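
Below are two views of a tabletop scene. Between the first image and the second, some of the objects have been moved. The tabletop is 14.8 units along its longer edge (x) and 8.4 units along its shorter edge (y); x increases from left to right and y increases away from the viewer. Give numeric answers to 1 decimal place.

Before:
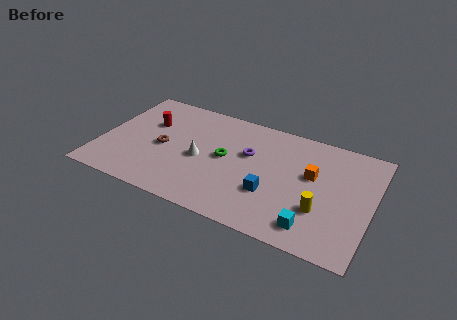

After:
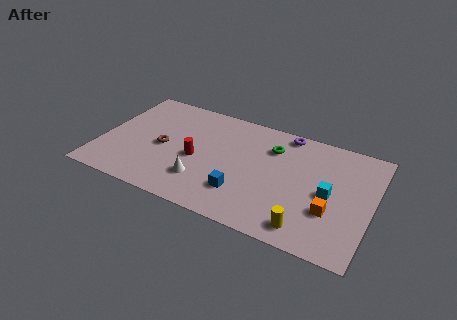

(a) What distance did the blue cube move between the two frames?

1.6

From (9.5, 2.8) to (8.0, 2.2), the blue cube covered √(1.5² + 0.6²) ≈ 1.6 units.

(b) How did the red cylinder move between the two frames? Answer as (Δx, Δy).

(2.9, -1.8)

The red cylinder was at about (2.4, 5.5) and moved to about (5.3, 3.7).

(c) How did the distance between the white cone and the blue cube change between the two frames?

-1.9

They were about 4.1 units apart before and 2.2 after — 1.9 units closer together.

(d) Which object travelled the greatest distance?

the red cylinder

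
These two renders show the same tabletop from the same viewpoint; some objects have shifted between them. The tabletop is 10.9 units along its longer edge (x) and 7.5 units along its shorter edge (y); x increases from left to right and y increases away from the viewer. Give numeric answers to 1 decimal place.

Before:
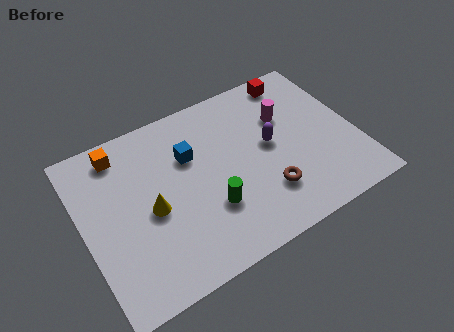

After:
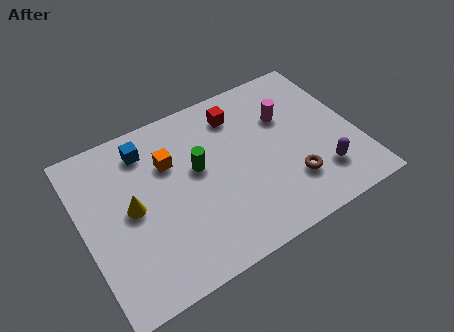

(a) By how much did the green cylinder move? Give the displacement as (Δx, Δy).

(-0.2, 1.9)

The green cylinder started near (4.8, 2.4) and ended near (4.6, 4.3).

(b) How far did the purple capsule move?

2.8

The purple capsule was near (7.5, 4.0) before and (9.2, 1.8) after, so it travelled √(1.7² + 2.2²) ≈ 2.8 units.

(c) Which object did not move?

the magenta cylinder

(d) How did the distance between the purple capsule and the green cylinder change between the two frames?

+2.1

Before: roughly 3.1 units apart; after: 5.2. That's 2.1 units further apart.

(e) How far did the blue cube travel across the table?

1.9

The blue cube was near (4.4, 5.0) before and (2.8, 6.1) after, so it travelled √(1.6² + 1.1²) ≈ 1.9 units.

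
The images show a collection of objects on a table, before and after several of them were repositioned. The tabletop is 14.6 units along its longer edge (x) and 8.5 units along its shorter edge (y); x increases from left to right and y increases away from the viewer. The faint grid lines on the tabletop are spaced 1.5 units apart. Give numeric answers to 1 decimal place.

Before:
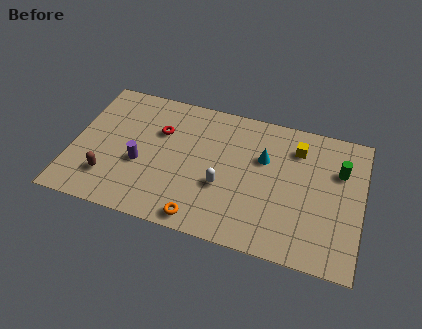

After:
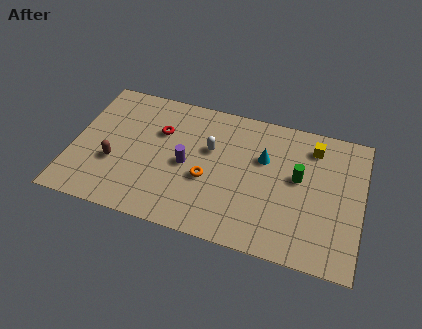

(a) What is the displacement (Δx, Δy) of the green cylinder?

(-2.0, -1.0)

The green cylinder started near (13.4, 5.8) and ended near (11.4, 4.8).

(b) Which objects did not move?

the cyan cone and the red torus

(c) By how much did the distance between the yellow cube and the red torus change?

+0.8

They were about 7.0 units apart before and 7.8 after — 0.8 units further apart.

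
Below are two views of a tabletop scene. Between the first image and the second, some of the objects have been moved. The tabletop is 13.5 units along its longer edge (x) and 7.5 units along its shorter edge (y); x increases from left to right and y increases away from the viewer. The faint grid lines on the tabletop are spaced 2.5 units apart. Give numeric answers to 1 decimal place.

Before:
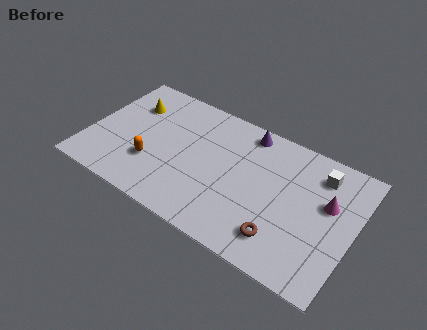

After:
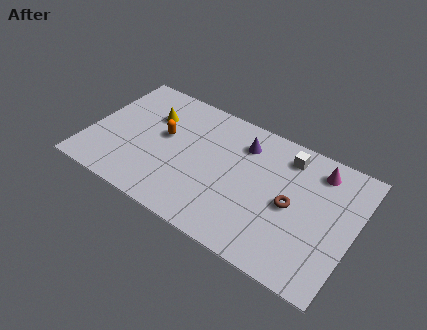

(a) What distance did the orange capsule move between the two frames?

1.9

The orange capsule moved from about (3.4, 2.4) to (3.7, 4.3), a distance of √(0.3² + 1.9²) ≈ 1.9.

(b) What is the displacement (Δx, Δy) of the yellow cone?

(1.1, -0.2)

The yellow cone was at about (1.8, 5.4) and moved to about (2.9, 5.2).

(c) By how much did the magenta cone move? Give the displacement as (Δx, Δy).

(-0.7, 1.6)

The magenta cone started near (12.1, 4.6) and ended near (11.4, 6.2).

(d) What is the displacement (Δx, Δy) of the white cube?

(-1.7, 0.2)

The white cube was at about (11.5, 6.0) and moved to about (9.8, 6.2).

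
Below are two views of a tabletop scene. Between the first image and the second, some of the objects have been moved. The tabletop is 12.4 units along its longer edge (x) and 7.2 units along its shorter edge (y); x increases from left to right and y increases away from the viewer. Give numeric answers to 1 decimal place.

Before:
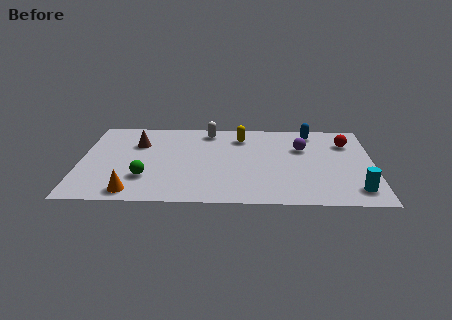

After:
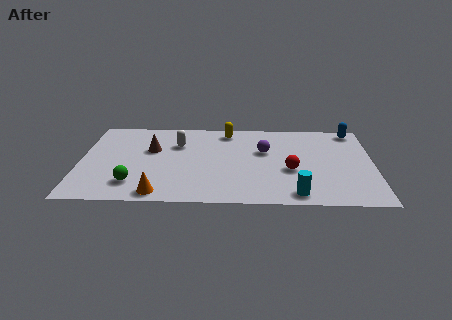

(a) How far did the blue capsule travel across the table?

1.8

The blue capsule was near (9.8, 6.2) before and (11.6, 6.4) after, so it travelled √(1.8² + 0.2²) ≈ 1.8 units.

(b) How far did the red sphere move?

3.4

The red sphere was near (11.3, 5.3) before and (8.9, 2.9) after, so it travelled √(2.4² + 2.4²) ≈ 3.4 units.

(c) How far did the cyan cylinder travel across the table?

2.5

From (11.6, 1.3) to (9.1, 0.9), the cyan cylinder covered √(2.5² + 0.4²) ≈ 2.5 units.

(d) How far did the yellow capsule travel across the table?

0.8

The yellow capsule moved from about (6.8, 5.7) to (6.2, 6.2), a distance of √(0.6² + 0.5²) ≈ 0.8.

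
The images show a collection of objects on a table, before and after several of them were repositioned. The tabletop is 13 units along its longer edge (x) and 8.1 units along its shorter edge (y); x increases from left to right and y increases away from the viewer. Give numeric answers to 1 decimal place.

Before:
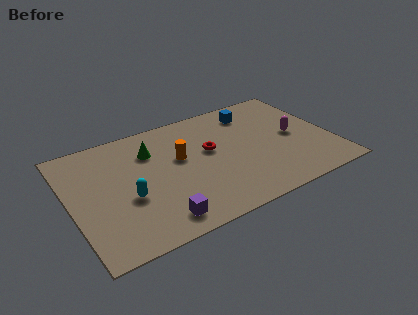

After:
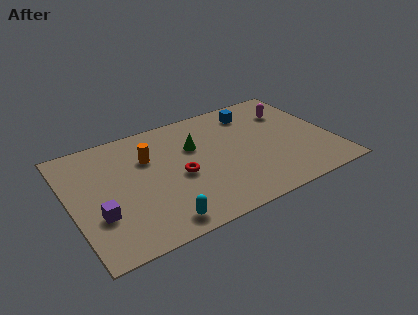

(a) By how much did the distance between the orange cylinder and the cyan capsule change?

+1.3

Before: roughly 3.2 units apart; after: 4.5. That's 1.3 units further apart.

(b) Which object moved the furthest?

the purple cube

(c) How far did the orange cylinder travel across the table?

1.7

From (5.5, 4.8) to (4.0, 5.5), the orange cylinder covered √(1.5² + 0.7²) ≈ 1.7 units.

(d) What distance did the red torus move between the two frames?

2.0

From (7.0, 4.7) to (5.3, 3.6), the red torus covered √(1.7² + 1.1²) ≈ 2.0 units.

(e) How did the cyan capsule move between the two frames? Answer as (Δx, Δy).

(1.2, -2.2)

The cyan capsule was at about (2.7, 3.2) and moved to about (3.9, 1.0).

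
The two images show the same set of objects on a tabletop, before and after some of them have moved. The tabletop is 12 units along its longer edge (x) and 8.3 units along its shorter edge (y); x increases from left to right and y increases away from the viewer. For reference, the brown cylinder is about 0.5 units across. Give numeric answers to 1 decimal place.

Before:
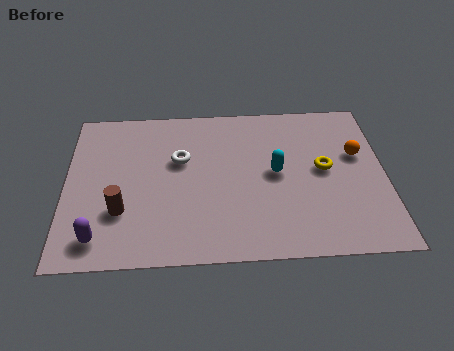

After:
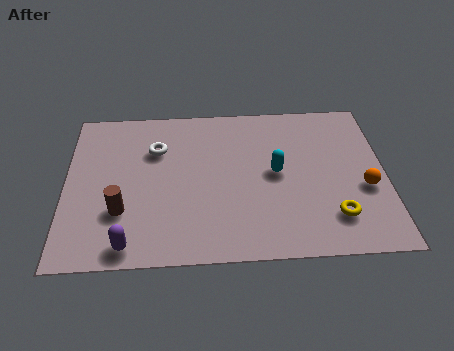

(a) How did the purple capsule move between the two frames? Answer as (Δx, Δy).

(1.1, -0.4)

The purple capsule was at about (1.3, 1.3) and moved to about (2.4, 0.9).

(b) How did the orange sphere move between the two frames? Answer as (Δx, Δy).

(0.2, -1.8)

The orange sphere was at about (11.0, 5.1) and moved to about (11.2, 3.3).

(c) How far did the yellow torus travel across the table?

2.5

From (9.7, 4.4) to (10.0, 1.9), the yellow torus covered √(0.3² + 2.5²) ≈ 2.5 units.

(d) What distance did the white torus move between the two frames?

1.1

From (4.3, 5.2) to (3.4, 5.8), the white torus covered √(0.9² + 0.6²) ≈ 1.1 units.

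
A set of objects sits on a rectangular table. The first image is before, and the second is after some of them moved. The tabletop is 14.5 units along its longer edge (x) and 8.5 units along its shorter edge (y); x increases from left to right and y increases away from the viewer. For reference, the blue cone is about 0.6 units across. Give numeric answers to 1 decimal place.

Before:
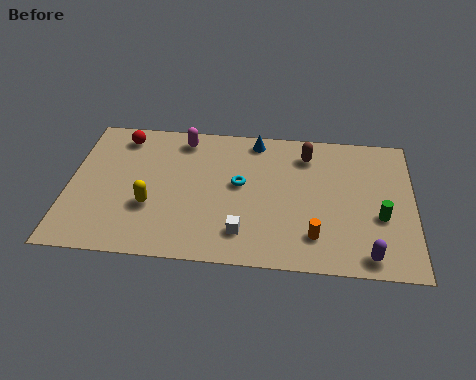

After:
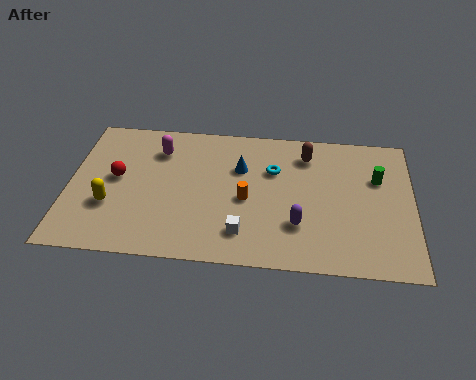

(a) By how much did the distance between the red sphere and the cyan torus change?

+1.0

They were about 5.7 units apart before and 6.7 after — 1.0 units further apart.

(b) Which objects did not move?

the brown capsule and the white cube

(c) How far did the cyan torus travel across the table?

1.7

The cyan torus was near (7.2, 4.7) before and (8.6, 5.7) after, so it travelled √(1.4² + 1.0²) ≈ 1.7 units.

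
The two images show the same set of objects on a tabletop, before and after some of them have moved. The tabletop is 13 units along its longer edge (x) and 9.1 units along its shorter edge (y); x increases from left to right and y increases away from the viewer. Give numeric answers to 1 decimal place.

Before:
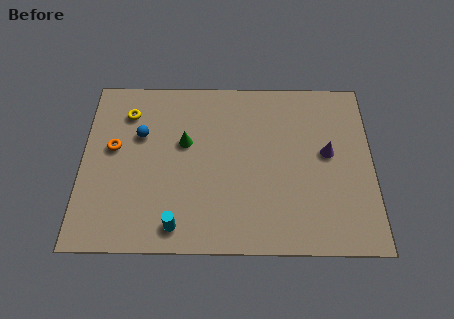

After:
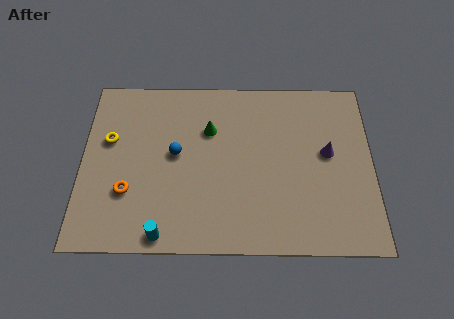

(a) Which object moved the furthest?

the orange torus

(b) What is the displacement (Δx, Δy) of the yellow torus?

(-0.8, -1.5)

The yellow torus started near (2.0, 7.1) and ended near (1.2, 5.6).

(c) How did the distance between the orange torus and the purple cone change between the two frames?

-0.5

The distance was about 9.6 in the first image and 9.1 in the second, so they moved 0.5 units closer together.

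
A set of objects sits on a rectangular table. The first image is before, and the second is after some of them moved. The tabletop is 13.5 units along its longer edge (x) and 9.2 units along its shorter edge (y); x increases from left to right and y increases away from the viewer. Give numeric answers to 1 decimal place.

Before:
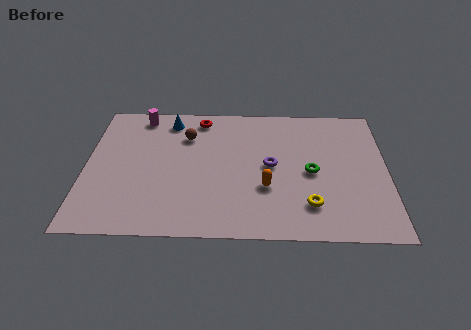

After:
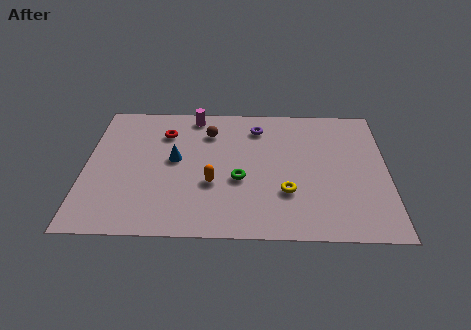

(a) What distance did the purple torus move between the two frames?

2.8

The purple torus moved from about (8.3, 4.7) to (7.7, 7.4), a distance of √(0.6² + 2.7²) ≈ 2.8.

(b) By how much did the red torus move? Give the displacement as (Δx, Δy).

(-1.6, -1.1)

The red torus started near (5.1, 8.0) and ended near (3.5, 6.9).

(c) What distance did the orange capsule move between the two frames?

2.4

The orange capsule was near (8.1, 3.2) before and (5.7, 3.4) after, so it travelled √(2.4² + 0.2²) ≈ 2.4 units.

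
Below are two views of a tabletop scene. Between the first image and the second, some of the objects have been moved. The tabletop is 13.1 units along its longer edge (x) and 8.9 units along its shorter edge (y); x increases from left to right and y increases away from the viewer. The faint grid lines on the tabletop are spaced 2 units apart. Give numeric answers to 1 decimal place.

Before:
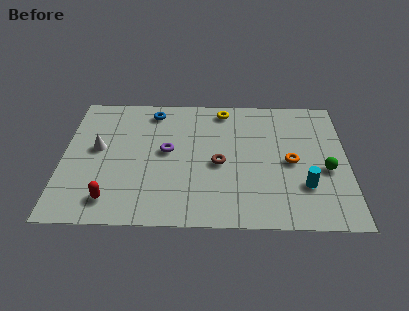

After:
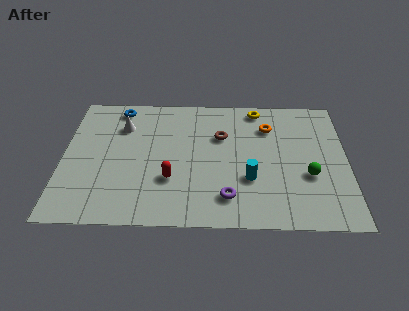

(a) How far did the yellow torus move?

1.6

From (7.4, 7.8) to (9.0, 7.9), the yellow torus covered √(1.6² + 0.1²) ≈ 1.6 units.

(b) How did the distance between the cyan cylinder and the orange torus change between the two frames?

+2.0

Before: roughly 1.7 units apart; after: 3.7. That's 2.0 units further apart.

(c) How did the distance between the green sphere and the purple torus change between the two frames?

-3.4

They were about 7.4 units apart before and 4.0 after — 3.4 units closer together.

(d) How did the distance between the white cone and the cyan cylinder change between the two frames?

-2.9

They were about 9.8 units apart before and 6.9 after — 2.9 units closer together.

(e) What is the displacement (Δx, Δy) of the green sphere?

(-0.8, -0.4)

From the two frames, the green sphere sits at roughly (12.1, 3.7) before and (11.3, 3.3) after.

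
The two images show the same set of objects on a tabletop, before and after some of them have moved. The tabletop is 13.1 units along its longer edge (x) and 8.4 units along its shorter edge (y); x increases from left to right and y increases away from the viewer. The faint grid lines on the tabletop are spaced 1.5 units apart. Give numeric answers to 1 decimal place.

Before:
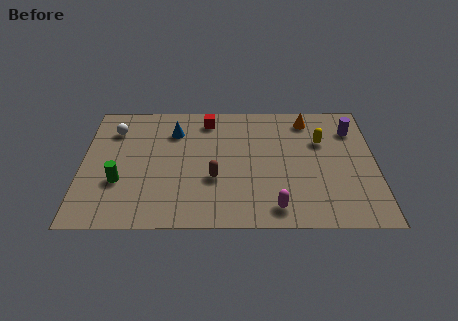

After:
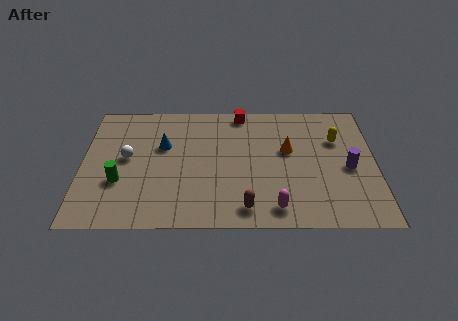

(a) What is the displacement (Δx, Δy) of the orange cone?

(-0.9, -2.1)

From the two frames, the orange cone sits at roughly (10.1, 7.1) before and (9.2, 5.0) after.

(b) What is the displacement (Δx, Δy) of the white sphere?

(0.6, -1.9)

From the two frames, the white sphere sits at roughly (1.4, 6.4) before and (2.0, 4.5) after.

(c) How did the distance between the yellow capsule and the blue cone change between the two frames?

+1.2

They were about 6.6 units apart before and 7.8 after — 1.2 units further apart.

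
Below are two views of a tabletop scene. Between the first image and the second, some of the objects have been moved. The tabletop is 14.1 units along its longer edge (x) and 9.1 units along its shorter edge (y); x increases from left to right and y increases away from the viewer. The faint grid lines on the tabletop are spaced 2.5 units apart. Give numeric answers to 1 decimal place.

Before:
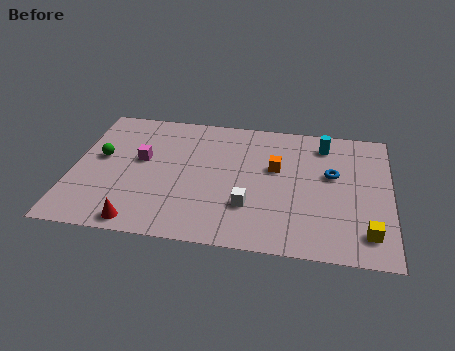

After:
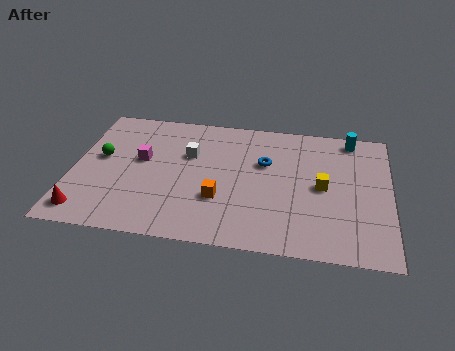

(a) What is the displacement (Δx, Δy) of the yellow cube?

(-2.0, 2.8)

The yellow cube started near (13.1, 1.7) and ended near (11.1, 4.5).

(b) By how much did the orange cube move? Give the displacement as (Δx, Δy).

(-2.4, -2.5)

From the two frames, the orange cube sits at roughly (9.0, 5.5) before and (6.6, 3.0) after.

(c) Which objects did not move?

the green sphere and the magenta cube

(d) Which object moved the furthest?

the white cube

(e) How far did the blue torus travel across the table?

3.0

The blue torus was near (11.5, 5.4) before and (8.5, 5.8) after, so it travelled √(3.0² + 0.4²) ≈ 3.0 units.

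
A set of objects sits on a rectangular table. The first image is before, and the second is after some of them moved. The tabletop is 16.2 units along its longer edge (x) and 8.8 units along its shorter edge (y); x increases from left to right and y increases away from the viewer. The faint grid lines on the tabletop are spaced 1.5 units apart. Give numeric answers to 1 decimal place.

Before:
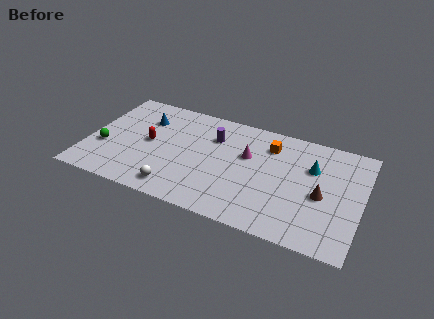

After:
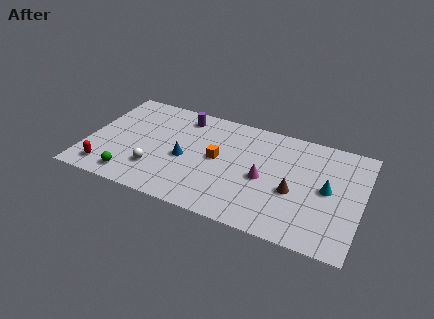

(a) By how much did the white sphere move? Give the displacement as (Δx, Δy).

(-1.4, 1.1)

The white sphere was at about (5.6, 1.3) and moved to about (4.2, 2.4).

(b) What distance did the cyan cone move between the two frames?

1.7

From (13.2, 5.9) to (14.2, 4.5), the cyan cone covered √(1.0² + 1.4²) ≈ 1.7 units.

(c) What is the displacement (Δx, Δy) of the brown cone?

(-1.6, -0.3)

From the two frames, the brown cone sits at roughly (13.9, 3.9) before and (12.3, 3.6) after.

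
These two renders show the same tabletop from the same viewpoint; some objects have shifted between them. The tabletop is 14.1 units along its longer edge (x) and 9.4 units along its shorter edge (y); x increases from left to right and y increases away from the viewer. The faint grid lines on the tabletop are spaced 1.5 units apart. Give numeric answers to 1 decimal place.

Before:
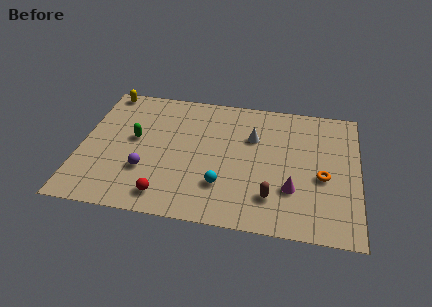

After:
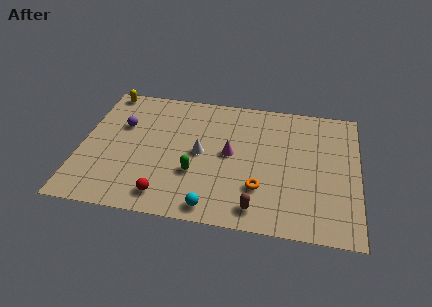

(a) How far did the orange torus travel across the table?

3.4

The orange torus was near (12.3, 4.0) before and (9.2, 2.7) after, so it travelled √(3.1² + 1.3²) ≈ 3.4 units.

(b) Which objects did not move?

the yellow capsule and the red sphere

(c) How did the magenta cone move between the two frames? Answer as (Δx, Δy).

(-3.2, 2.0)

The magenta cone started near (10.8, 2.9) and ended near (7.6, 4.9).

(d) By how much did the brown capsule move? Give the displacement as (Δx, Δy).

(-0.7, -0.9)

From the two frames, the brown capsule sits at roughly (9.8, 2.2) before and (9.1, 1.3) after.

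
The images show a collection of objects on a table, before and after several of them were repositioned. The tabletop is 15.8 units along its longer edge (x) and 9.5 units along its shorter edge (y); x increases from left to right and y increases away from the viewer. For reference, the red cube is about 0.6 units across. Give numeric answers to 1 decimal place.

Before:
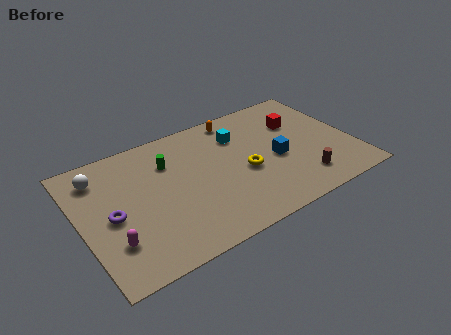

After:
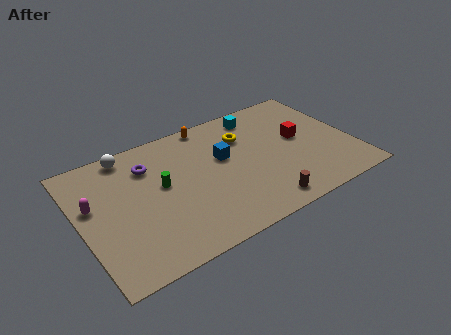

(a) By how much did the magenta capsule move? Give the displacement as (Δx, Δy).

(-0.7, 3.1)

The magenta capsule was at about (1.5, 2.6) and moved to about (0.8, 5.7).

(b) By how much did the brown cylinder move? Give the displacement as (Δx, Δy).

(-2.5, -0.7)

The brown cylinder started near (12.4, 1.9) and ended near (9.9, 1.2).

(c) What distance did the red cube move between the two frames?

1.3

The red cube moved from about (13.0, 6.5) to (12.9, 5.2), a distance of √(0.1² + 1.3²) ≈ 1.3.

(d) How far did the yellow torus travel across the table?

2.7

The yellow torus moved from about (9.4, 4.1) to (9.8, 6.8), a distance of √(0.4² + 2.7²) ≈ 2.7.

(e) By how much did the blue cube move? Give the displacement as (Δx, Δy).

(-2.9, 1.5)

The blue cube was at about (11.3, 4.2) and moved to about (8.4, 5.7).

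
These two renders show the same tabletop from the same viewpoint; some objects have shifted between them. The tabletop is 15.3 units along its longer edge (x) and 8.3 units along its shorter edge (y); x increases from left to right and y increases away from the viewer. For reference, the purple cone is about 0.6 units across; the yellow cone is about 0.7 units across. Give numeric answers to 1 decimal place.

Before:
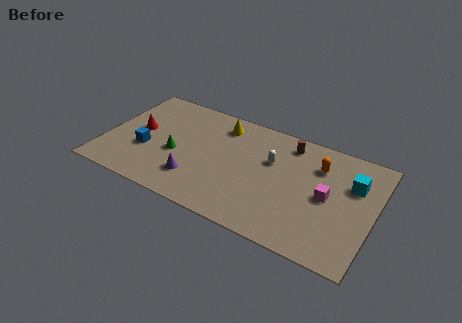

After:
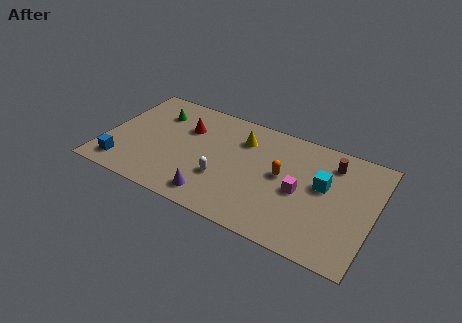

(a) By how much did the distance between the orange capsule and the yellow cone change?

-2.7

The distance was about 5.7 in the first image and 3.0 in the second, so they moved 2.7 units closer together.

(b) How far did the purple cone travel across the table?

1.4

The purple cone was near (5.4, 2.1) before and (6.6, 1.3) after, so it travelled √(1.2² + 0.8²) ≈ 1.4 units.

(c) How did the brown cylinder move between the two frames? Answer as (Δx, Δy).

(2.5, -0.4)

From the two frames, the brown cylinder sits at roughly (10.2, 7.0) before and (12.7, 6.6) after.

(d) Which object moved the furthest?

the white capsule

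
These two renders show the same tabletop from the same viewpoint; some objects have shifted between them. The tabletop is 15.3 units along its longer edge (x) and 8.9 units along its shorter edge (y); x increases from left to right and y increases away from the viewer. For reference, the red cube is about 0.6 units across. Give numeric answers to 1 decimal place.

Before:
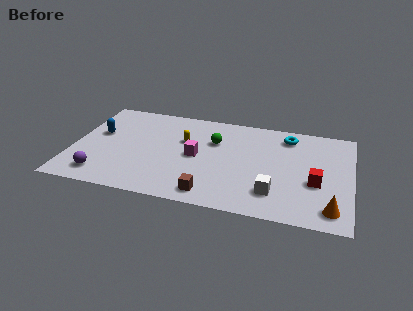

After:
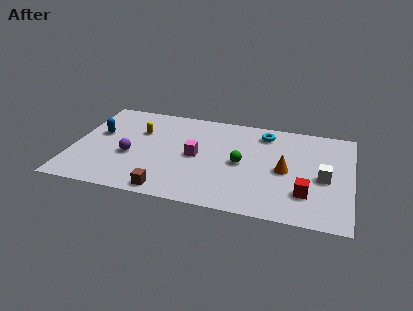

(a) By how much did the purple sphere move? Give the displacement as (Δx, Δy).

(1.4, 2.1)

The purple sphere was at about (1.8, 1.5) and moved to about (3.2, 3.6).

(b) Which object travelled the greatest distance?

the orange cone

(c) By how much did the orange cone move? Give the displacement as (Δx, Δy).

(-2.6, 2.8)

The orange cone was at about (14.3, 1.4) and moved to about (11.7, 4.2).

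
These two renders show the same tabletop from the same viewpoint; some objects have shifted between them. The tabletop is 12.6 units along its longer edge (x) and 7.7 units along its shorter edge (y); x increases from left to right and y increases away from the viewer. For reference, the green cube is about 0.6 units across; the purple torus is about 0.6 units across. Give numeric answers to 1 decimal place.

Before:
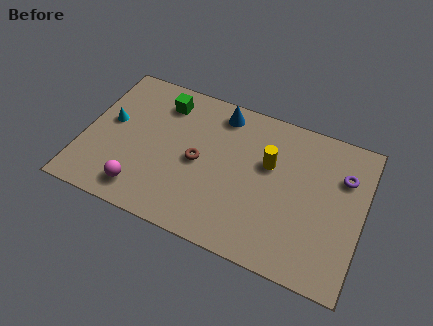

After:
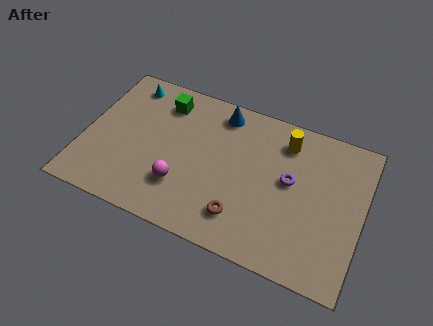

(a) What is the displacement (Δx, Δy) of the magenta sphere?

(1.7, 0.9)

From the two frames, the magenta sphere sits at roughly (2.9, 1.3) before and (4.6, 2.2) after.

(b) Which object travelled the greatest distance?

the brown torus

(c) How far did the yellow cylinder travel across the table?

1.5

The yellow cylinder was near (8.3, 4.8) before and (8.9, 6.2) after, so it travelled √(0.6² + 1.4²) ≈ 1.5 units.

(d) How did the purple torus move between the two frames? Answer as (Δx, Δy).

(-2.3, -1.1)

The purple torus was at about (11.6, 5.4) and moved to about (9.3, 4.3).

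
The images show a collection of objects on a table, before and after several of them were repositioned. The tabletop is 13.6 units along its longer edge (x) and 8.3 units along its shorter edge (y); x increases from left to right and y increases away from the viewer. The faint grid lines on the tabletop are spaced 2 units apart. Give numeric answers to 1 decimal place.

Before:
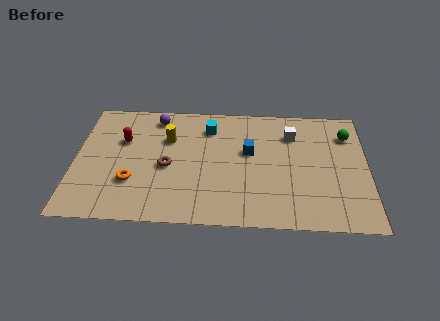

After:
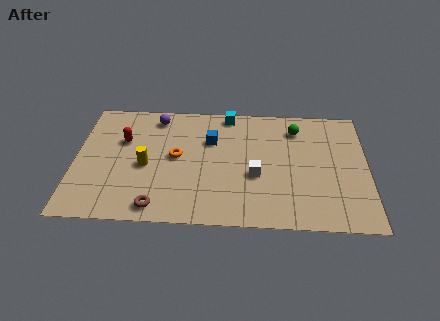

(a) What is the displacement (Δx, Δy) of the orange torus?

(2.0, 1.8)

The orange torus started near (2.7, 2.6) and ended near (4.7, 4.4).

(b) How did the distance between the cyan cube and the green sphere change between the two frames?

-3.2

They were about 6.5 units apart before and 3.3 after — 3.2 units closer together.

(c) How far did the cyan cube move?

1.3

The cyan cube moved from about (6.2, 6.5) to (7.1, 7.5), a distance of √(0.9² + 1.0²) ≈ 1.3.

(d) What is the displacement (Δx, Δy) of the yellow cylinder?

(-1.0, -1.9)

From the two frames, the yellow cylinder sits at roughly (4.3, 5.6) before and (3.3, 3.7) after.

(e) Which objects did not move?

the red capsule and the purple sphere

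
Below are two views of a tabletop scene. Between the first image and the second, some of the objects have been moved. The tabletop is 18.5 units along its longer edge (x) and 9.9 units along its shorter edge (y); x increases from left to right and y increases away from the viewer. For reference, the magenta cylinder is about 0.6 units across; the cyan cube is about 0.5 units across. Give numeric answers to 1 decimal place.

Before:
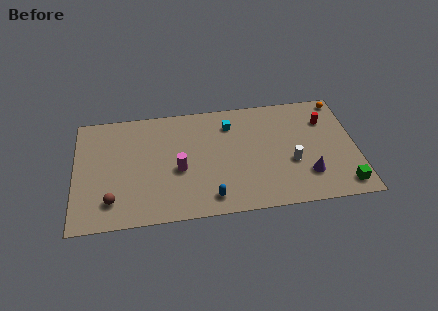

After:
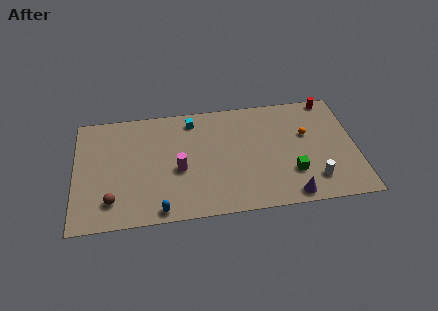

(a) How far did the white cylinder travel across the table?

2.2

The white cylinder was near (14.2, 3.8) before and (15.6, 2.1) after, so it travelled √(1.4² + 1.7²) ≈ 2.2 units.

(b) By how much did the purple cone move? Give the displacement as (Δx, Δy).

(-1.2, -1.6)

The purple cone was at about (15.2, 2.6) and moved to about (14.0, 1.0).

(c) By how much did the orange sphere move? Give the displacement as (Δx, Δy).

(-2.4, -2.8)

The orange sphere started near (17.7, 8.9) and ended near (15.3, 6.1).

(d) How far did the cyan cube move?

2.6

The cyan cube was near (10.3, 7.7) before and (7.8, 8.4) after, so it travelled √(2.5² + 0.7²) ≈ 2.6 units.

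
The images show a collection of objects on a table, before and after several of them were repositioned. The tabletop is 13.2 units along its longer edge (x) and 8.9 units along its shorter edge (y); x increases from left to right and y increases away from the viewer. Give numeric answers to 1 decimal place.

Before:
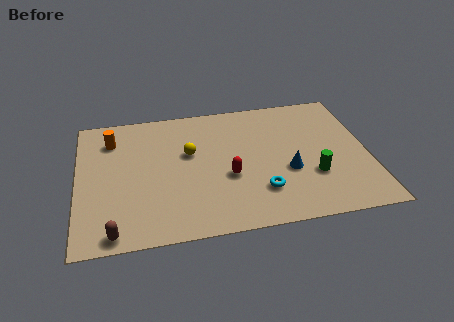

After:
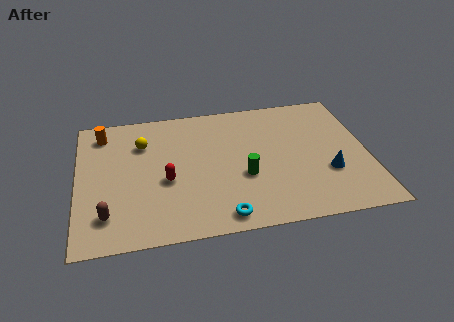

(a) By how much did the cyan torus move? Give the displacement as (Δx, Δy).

(-1.8, -1.3)

From the two frames, the cyan torus sits at roughly (8.2, 2.3) before and (6.4, 1.0) after.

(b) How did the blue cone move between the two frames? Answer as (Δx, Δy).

(1.8, -0.4)

From the two frames, the blue cone sits at roughly (9.5, 3.4) before and (11.3, 3.0) after.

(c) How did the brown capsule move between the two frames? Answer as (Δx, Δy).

(-0.3, 1.1)

The brown capsule started near (1.6, 0.8) and ended near (1.3, 1.9).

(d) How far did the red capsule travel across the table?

2.8

The red capsule was near (6.8, 3.5) before and (4.0, 3.7) after, so it travelled √(2.8² + 0.2²) ≈ 2.8 units.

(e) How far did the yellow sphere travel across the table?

2.3

The yellow sphere was near (5.1, 5.4) before and (3.0, 6.4) after, so it travelled √(2.1² + 1.0²) ≈ 2.3 units.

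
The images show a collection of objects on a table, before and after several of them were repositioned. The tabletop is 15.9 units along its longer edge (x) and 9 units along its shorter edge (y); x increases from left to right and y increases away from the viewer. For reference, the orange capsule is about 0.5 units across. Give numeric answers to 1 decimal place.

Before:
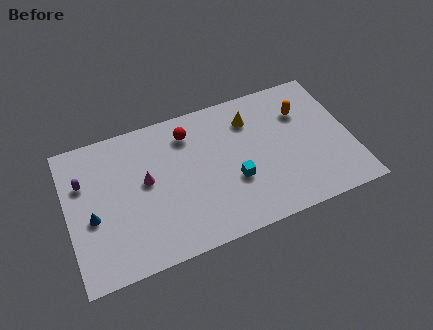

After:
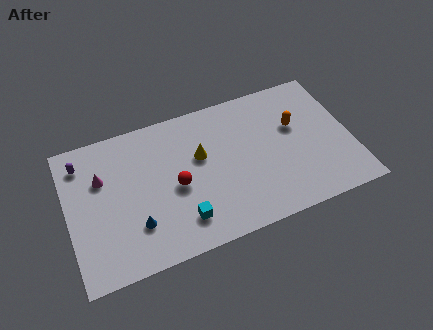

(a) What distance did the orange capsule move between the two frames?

0.9

The orange capsule moved from about (13.4, 6.4) to (12.9, 5.6), a distance of √(0.5² + 0.8²) ≈ 0.9.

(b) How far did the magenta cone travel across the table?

2.6

The magenta cone was near (4.4, 5.0) before and (2.0, 6.0) after, so it travelled √(2.4² + 1.0²) ≈ 2.6 units.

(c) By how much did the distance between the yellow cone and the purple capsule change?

-2.8

The distance was about 9.5 in the first image and 6.7 in the second, so they moved 2.8 units closer together.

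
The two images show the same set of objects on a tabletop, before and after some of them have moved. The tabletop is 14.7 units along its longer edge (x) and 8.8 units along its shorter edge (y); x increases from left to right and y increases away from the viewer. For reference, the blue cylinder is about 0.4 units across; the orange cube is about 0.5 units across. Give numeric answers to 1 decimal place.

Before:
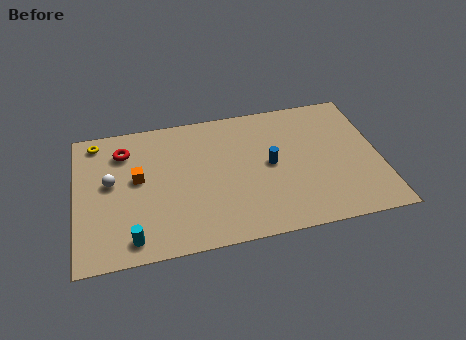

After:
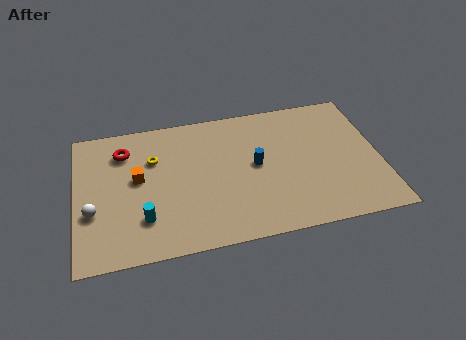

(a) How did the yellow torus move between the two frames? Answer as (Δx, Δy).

(2.7, -1.7)

The yellow torus started near (1.1, 7.7) and ended near (3.8, 6.0).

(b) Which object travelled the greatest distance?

the yellow torus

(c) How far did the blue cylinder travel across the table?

0.7

From (9.4, 4.5) to (8.7, 4.6), the blue cylinder covered √(0.7² + 0.1²) ≈ 0.7 units.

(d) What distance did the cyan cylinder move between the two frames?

1.3

From (2.6, 1.2) to (3.2, 2.3), the cyan cylinder covered √(0.6² + 1.1²) ≈ 1.3 units.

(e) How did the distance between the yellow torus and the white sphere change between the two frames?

+1.2

They were about 2.9 units apart before and 4.1 after — 1.2 units further apart.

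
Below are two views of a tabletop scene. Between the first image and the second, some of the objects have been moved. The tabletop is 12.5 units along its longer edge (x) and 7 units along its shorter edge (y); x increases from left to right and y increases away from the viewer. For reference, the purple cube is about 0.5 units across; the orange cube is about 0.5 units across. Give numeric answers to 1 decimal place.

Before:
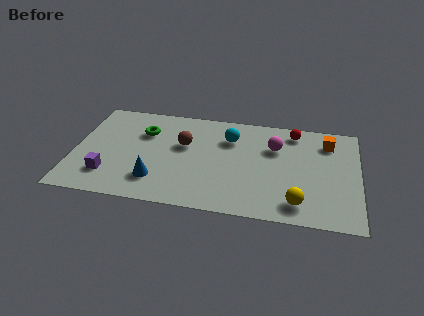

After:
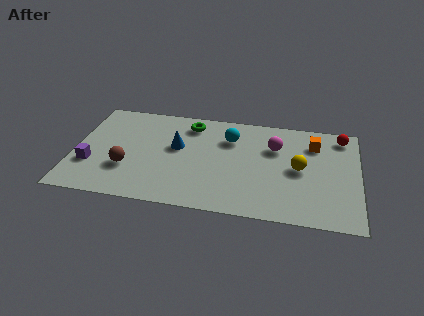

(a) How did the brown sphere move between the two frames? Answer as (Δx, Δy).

(-2.4, -2.0)

The brown sphere was at about (4.8, 4.3) and moved to about (2.4, 2.3).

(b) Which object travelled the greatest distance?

the brown sphere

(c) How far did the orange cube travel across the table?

0.6

The orange cube was near (11.1, 5.5) before and (10.5, 5.3) after, so it travelled √(0.6² + 0.2²) ≈ 0.6 units.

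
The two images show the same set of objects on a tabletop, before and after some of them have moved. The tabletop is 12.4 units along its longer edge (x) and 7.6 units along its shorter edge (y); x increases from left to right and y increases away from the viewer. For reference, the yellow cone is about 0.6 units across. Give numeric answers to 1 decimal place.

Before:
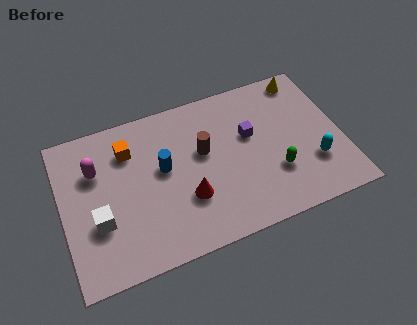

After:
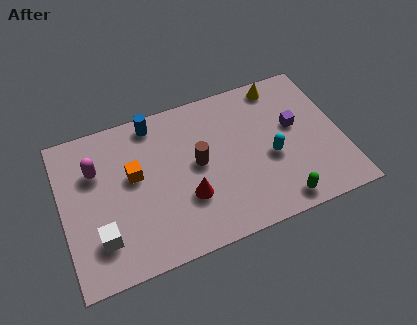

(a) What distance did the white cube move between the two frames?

0.8

The white cube was near (1.5, 2.7) before and (1.5, 1.9) after, so it travelled √(0.0² + 0.8²) ≈ 0.8 units.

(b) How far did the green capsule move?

1.5

The green capsule moved from about (9.3, 2.4) to (9.3, 0.9), a distance of √(0.0² + 1.5²) ≈ 1.5.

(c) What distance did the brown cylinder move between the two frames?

0.6

The brown cylinder moved from about (6.3, 4.5) to (6.0, 4.0), a distance of √(0.3² + 0.5²) ≈ 0.6.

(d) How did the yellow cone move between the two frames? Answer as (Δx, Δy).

(-1.1, 0.0)

From the two frames, the yellow cone sits at roughly (11.1, 6.7) before and (10.0, 6.7) after.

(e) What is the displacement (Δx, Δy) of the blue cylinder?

(-0.2, 2.4)

The blue cylinder started near (4.5, 4.3) and ended near (4.3, 6.7).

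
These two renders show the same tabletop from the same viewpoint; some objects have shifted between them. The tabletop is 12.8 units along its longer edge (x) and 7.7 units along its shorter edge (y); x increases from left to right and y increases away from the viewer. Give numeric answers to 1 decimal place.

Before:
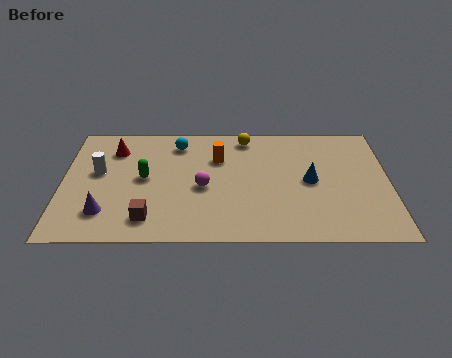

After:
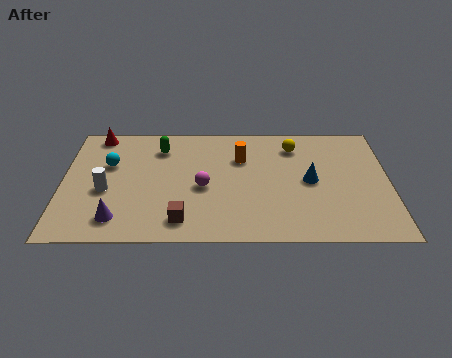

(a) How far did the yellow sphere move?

2.0

The yellow sphere was near (7.2, 6.7) before and (9.1, 6.1) after, so it travelled √(1.9² + 0.6²) ≈ 2.0 units.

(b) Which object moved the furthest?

the cyan sphere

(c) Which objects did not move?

the blue cone and the magenta sphere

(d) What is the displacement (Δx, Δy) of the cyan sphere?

(-2.7, -1.4)

The cyan sphere was at about (4.5, 6.3) and moved to about (1.8, 4.9).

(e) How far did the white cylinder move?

1.2

The white cylinder was near (1.4, 4.4) before and (1.7, 3.2) after, so it travelled √(0.3² + 1.2²) ≈ 1.2 units.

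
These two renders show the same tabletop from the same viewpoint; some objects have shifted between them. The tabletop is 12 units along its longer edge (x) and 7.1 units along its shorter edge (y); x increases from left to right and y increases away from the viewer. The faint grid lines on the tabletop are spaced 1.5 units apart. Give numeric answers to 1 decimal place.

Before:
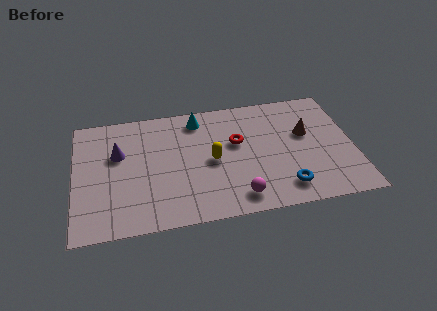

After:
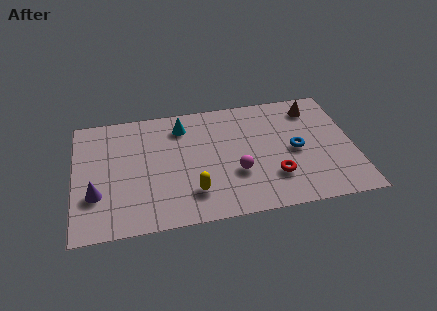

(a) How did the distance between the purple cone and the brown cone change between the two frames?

+2.0

The distance was about 8.1 in the first image and 10.1 in the second, so they moved 2.0 units further apart.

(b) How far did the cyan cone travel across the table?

0.8

The cyan cone was near (5.4, 6.0) before and (4.7, 5.7) after, so it travelled √(0.7² + 0.3²) ≈ 0.8 units.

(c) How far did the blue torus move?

2.2

The blue torus was near (8.9, 1.3) before and (9.5, 3.4) after, so it travelled √(0.6² + 2.1²) ≈ 2.2 units.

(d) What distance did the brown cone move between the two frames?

1.6

From (10.0, 4.3) to (10.4, 5.8), the brown cone covered √(0.4² + 1.5²) ≈ 1.6 units.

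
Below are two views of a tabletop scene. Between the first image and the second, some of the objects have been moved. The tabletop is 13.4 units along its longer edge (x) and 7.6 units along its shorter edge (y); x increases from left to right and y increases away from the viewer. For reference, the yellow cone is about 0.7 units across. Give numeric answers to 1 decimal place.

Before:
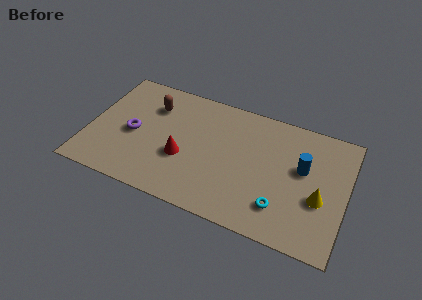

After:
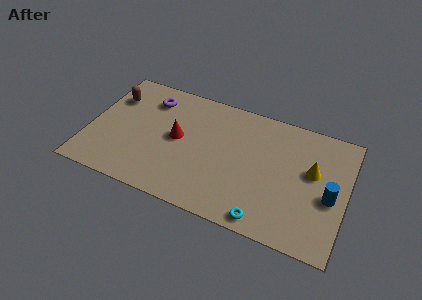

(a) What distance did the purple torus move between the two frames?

2.6

The purple torus was near (2.3, 3.5) before and (2.9, 6.0) after, so it travelled √(0.6² + 2.5²) ≈ 2.6 units.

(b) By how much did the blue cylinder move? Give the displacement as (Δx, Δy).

(1.5, -1.2)

From the two frames, the blue cylinder sits at roughly (11.1, 4.5) before and (12.6, 3.3) after.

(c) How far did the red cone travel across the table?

1.2

The red cone moved from about (5.0, 2.9) to (4.6, 4.0), a distance of √(0.4² + 1.1²) ≈ 1.2.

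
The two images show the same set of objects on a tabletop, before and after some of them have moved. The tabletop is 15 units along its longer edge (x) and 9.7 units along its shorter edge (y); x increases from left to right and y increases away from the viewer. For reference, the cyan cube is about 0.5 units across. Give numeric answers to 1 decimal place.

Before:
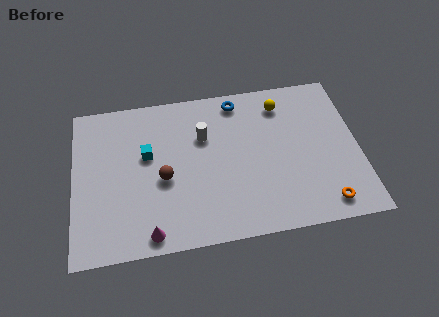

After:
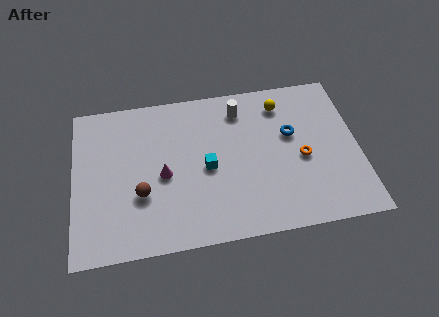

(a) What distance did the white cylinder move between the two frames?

2.4

The white cylinder moved from about (6.9, 6.5) to (8.9, 7.9), a distance of √(2.0² + 1.4²) ≈ 2.4.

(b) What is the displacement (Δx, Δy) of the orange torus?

(-1.0, 3.0)

The orange torus was at about (13.0, 1.3) and moved to about (12.0, 4.3).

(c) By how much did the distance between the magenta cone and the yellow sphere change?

-2.7

They were about 10.0 units apart before and 7.3 after — 2.7 units closer together.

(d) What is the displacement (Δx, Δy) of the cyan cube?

(3.1, -1.3)

The cyan cube started near (3.9, 5.8) and ended near (7.0, 4.5).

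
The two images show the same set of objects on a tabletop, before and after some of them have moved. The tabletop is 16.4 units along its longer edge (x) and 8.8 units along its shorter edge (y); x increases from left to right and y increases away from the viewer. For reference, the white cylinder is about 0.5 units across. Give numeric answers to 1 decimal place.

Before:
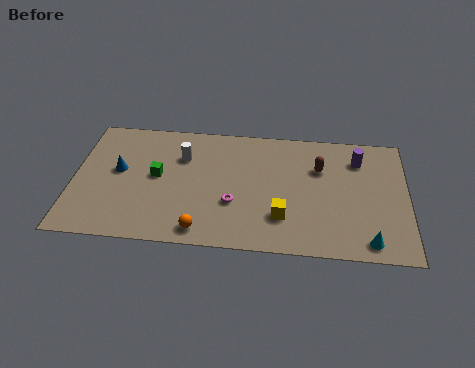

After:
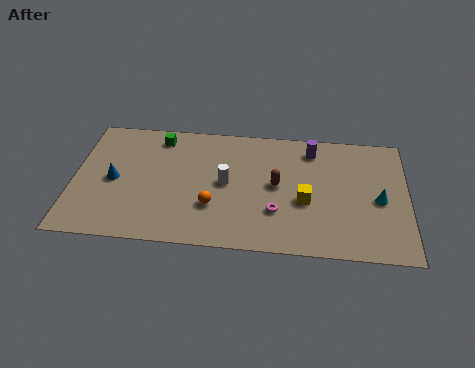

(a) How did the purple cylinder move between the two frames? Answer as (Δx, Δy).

(-2.3, 0.5)

The purple cylinder started near (14.0, 6.8) and ended near (11.7, 7.3).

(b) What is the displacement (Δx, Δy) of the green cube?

(0.0, 2.8)

The green cube started near (4.1, 4.7) and ended near (4.1, 7.5).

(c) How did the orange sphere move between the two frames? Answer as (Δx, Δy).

(0.5, 1.7)

The orange sphere started near (6.4, 1.1) and ended near (6.9, 2.8).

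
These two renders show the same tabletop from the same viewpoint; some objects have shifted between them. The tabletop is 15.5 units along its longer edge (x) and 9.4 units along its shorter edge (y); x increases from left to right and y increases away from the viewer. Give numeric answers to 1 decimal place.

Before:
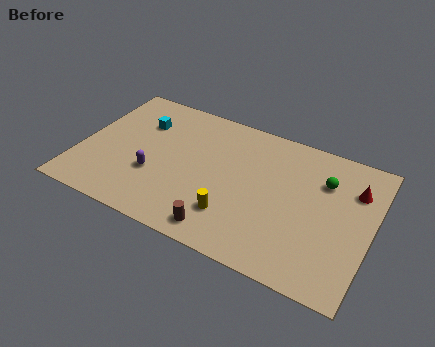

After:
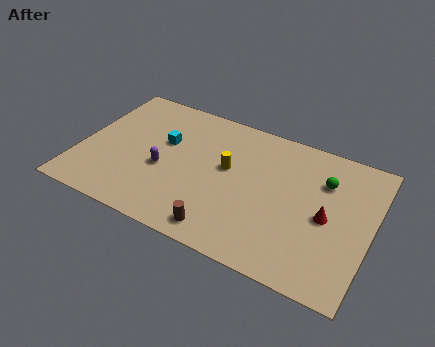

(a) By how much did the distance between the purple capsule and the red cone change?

-2.2

Before: roughly 10.9 units apart; after: 8.7. That's 2.2 units closer together.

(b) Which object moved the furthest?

the yellow cylinder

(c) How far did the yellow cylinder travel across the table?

3.1

The yellow cylinder was near (8.5, 2.4) before and (7.8, 5.4) after, so it travelled √(0.7² + 3.0²) ≈ 3.1 units.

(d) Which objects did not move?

the green sphere and the brown cylinder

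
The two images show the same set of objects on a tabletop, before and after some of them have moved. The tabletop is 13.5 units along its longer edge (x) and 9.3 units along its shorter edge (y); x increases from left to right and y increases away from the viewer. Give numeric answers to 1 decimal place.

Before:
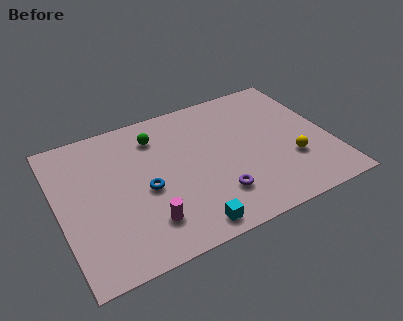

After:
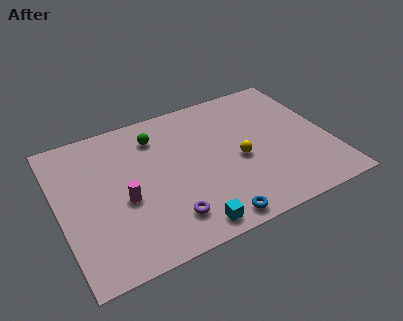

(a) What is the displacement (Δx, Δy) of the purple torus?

(-2.5, -0.4)

From the two frames, the purple torus sits at roughly (7.5, 2.3) before and (5.0, 1.9) after.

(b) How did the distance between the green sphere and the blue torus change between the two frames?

+3.4

They were about 3.3 units apart before and 6.7 after — 3.4 units further apart.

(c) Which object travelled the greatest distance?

the blue torus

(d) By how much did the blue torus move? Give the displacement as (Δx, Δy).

(2.9, -3.2)

The blue torus was at about (4.2, 4.1) and moved to about (7.1, 0.9).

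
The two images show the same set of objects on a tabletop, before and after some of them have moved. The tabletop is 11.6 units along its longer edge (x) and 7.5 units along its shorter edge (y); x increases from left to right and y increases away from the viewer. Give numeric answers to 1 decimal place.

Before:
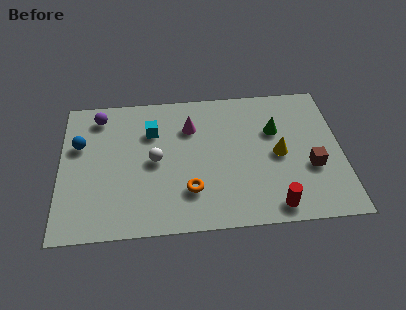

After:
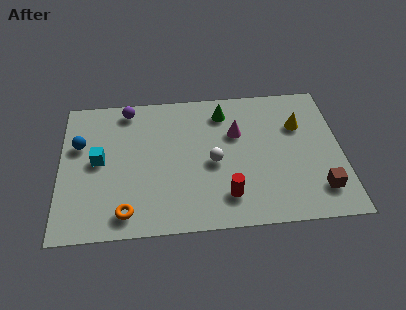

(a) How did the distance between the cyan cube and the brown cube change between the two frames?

+2.3

They were about 7.0 units apart before and 9.3 after — 2.3 units further apart.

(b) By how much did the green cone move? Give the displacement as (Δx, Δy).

(-2.1, 1.2)

The green cone started near (8.9, 4.9) and ended near (6.8, 6.1).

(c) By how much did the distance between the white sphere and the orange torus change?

+2.1

They were about 2.2 units apart before and 4.3 after — 2.1 units further apart.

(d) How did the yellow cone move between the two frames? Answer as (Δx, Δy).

(0.9, 1.5)

From the two frames, the yellow cone sits at roughly (9.0, 3.6) before and (9.9, 5.1) after.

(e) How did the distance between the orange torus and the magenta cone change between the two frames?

+2.6

The distance was about 3.4 in the first image and 6.0 in the second, so they moved 2.6 units further apart.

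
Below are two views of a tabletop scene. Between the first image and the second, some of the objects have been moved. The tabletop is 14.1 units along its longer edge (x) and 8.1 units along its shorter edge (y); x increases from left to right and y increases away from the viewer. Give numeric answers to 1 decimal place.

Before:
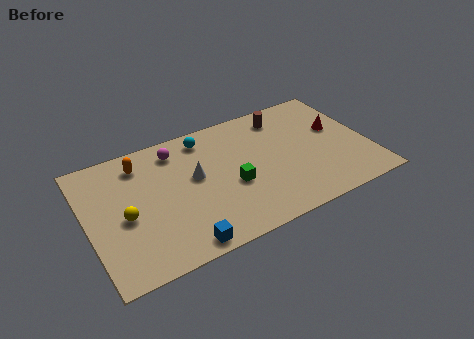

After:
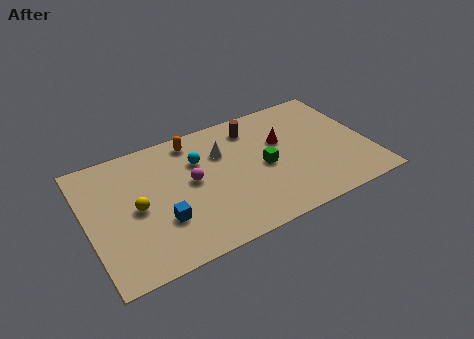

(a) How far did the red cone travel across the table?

2.8

From (12.7, 4.8) to (9.9, 5.1), the red cone covered √(2.8² + 0.3²) ≈ 2.8 units.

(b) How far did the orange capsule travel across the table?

2.7

The orange capsule moved from about (2.9, 6.6) to (5.6, 7.0), a distance of √(2.7² + 0.4²) ≈ 2.7.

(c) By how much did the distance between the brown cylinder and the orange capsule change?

-4.3

Before: roughly 7.3 units apart; after: 3.0. That's 4.3 units closer together.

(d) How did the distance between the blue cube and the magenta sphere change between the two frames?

-3.4

The distance was about 5.9 in the first image and 2.5 in the second, so they moved 3.4 units closer together.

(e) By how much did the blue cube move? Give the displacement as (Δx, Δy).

(-0.7, 1.8)

The blue cube started near (4.2, 0.8) and ended near (3.5, 2.6).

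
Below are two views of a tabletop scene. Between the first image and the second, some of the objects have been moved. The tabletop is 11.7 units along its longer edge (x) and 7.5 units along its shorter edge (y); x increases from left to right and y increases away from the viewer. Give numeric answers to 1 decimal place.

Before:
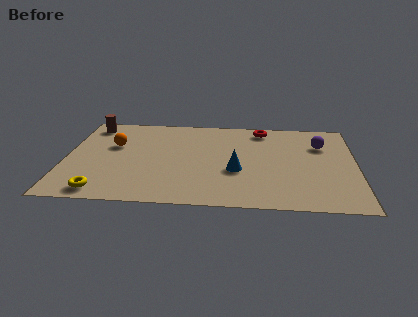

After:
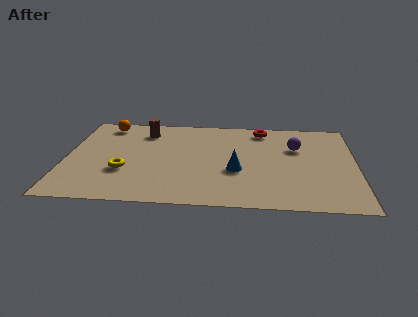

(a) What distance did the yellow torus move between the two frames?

1.9

The yellow torus was near (1.6, 0.9) before and (2.4, 2.6) after, so it travelled √(0.8² + 1.7²) ≈ 1.9 units.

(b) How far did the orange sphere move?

1.8

The orange sphere was near (1.9, 4.7) before and (1.5, 6.5) after, so it travelled √(0.4² + 1.8²) ≈ 1.8 units.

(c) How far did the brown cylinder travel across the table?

2.2

From (0.9, 6.4) to (3.1, 6.0), the brown cylinder covered √(2.2² + 0.4²) ≈ 2.2 units.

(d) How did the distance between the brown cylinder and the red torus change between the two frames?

-2.2

The distance was about 7.0 in the first image and 4.8 in the second, so they moved 2.2 units closer together.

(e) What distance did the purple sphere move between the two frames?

1.0

The purple sphere moved from about (10.3, 5.3) to (9.3, 5.0), a distance of √(1.0² + 0.3²) ≈ 1.0.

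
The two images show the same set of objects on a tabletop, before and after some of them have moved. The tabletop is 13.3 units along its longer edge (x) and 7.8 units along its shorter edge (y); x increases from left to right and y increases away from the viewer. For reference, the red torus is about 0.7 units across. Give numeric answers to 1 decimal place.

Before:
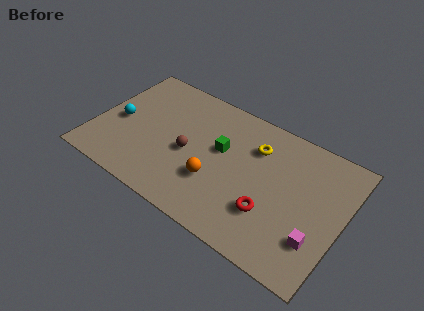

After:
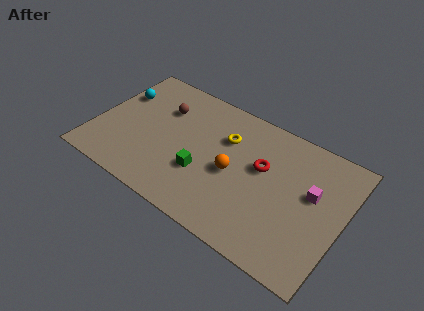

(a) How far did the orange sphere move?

1.3

From (6.7, 2.6) to (7.5, 3.6), the orange sphere covered √(0.8² + 1.0²) ≈ 1.3 units.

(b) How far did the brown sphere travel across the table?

2.7

From (5.1, 3.5) to (3.3, 5.5), the brown sphere covered √(1.8² + 2.0²) ≈ 2.7 units.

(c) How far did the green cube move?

2.0

The green cube moved from about (6.7, 4.6) to (6.0, 2.7), a distance of √(0.7² + 1.9²) ≈ 2.0.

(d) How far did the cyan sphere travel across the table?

1.7

The cyan sphere was near (1.2, 3.6) before and (0.9, 5.3) after, so it travelled √(0.3² + 1.7²) ≈ 1.7 units.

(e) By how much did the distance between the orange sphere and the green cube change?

-0.3

Before: roughly 2.0 units apart; after: 1.7. That's 0.3 units closer together.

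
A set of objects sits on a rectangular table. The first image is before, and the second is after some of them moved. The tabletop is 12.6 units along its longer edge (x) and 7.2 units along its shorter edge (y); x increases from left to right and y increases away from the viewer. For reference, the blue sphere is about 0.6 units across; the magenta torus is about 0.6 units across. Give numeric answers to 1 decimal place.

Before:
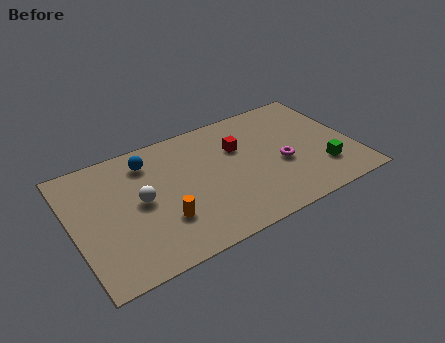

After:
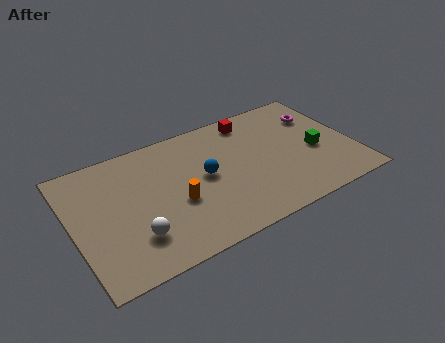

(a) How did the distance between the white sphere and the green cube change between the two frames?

+0.3

They were about 8.2 units apart before and 8.5 after — 0.3 units further apart.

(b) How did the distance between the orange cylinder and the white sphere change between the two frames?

+0.5

They were about 1.7 units apart before and 2.2 after — 0.5 units further apart.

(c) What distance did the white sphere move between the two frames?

1.9

From (3.0, 3.7) to (2.5, 1.9), the white sphere covered √(0.5² + 1.8²) ≈ 1.9 units.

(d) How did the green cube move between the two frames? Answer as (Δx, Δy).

(-0.1, 1.2)

The green cube was at about (11.0, 1.9) and moved to about (10.9, 3.1).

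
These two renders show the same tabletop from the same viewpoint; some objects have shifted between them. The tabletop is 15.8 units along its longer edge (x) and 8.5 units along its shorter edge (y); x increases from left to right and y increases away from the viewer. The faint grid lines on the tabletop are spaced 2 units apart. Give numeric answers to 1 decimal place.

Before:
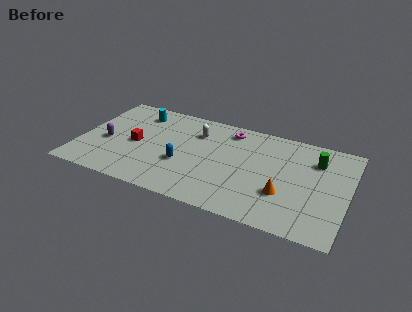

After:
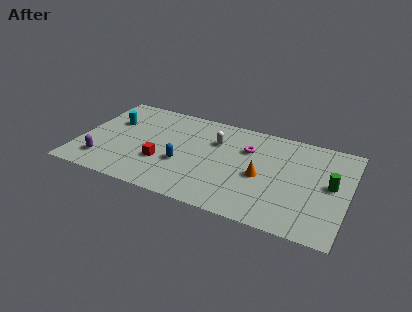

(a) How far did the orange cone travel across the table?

1.7

The orange cone moved from about (12.2, 2.8) to (10.8, 3.8), a distance of √(1.4² + 1.0²) ≈ 1.7.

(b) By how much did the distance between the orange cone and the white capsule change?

-2.9

Before: roughly 6.5 units apart; after: 3.6. That's 2.9 units closer together.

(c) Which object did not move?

the blue capsule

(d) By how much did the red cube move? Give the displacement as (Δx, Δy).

(1.7, -1.1)

From the two frames, the red cube sits at roughly (3.3, 4.0) before and (5.0, 2.9) after.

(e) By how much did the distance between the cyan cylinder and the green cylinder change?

+2.4

The distance was about 10.7 in the first image and 13.1 in the second, so they moved 2.4 units further apart.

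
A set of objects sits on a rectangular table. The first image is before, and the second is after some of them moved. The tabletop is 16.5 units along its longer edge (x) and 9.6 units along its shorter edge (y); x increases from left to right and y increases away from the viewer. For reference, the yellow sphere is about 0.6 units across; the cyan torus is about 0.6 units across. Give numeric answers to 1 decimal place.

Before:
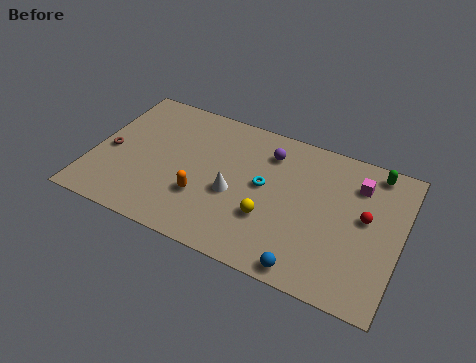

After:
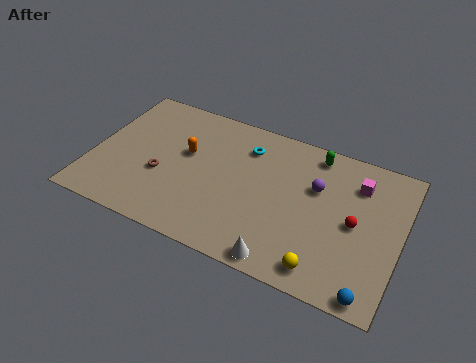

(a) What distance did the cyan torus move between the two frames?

2.5

The cyan torus moved from about (9.2, 5.2) to (8.0, 7.4), a distance of √(1.2² + 2.2²) ≈ 2.5.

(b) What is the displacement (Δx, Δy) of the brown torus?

(2.9, -0.6)

The brown torus started near (0.9, 4.3) and ended near (3.8, 3.7).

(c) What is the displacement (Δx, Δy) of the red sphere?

(-0.5, -0.6)

The red sphere was at about (14.6, 5.3) and moved to about (14.1, 4.7).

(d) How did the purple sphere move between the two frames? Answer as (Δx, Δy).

(2.7, -1.3)

From the two frames, the purple sphere sits at roughly (9.2, 7.5) before and (11.9, 6.2) after.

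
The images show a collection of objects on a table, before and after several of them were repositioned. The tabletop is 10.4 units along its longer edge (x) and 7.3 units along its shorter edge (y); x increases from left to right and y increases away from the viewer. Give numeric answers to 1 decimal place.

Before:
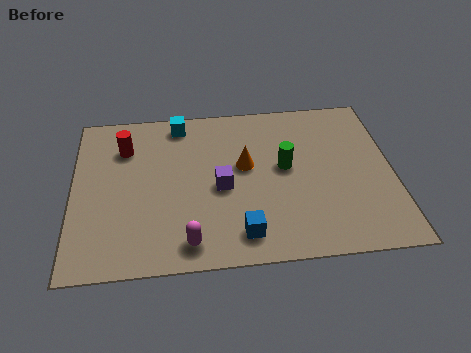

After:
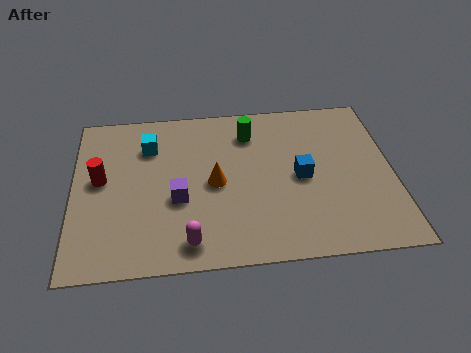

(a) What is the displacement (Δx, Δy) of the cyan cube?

(-1.0, -1.0)

From the two frames, the cyan cube sits at roughly (3.5, 6.4) before and (2.5, 5.4) after.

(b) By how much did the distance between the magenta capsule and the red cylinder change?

-0.7

Before: roughly 4.8 units apart; after: 4.1. That's 0.7 units closer together.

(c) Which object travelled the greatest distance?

the blue cube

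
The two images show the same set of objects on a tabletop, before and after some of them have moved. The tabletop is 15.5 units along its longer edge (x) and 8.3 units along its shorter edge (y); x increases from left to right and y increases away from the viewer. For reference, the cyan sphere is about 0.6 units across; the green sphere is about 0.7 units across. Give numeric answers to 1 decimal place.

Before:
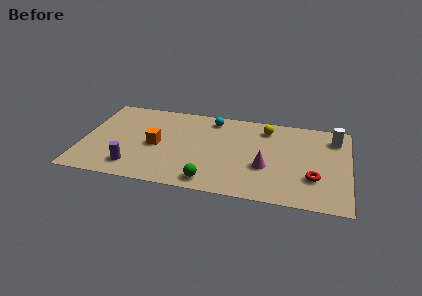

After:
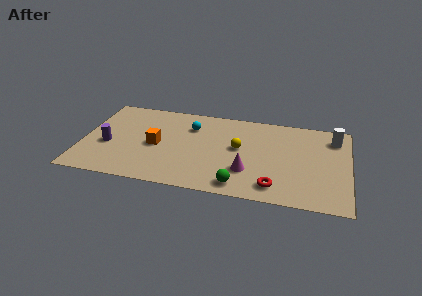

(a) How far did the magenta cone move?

1.2

The magenta cone was near (10.7, 3.1) before and (9.7, 2.5) after, so it travelled √(1.0² + 0.6²) ≈ 1.2 units.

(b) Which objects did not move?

the white cylinder and the orange cube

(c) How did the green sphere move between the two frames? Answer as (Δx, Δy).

(1.7, 0.0)

The green sphere was at about (7.6, 1.1) and moved to about (9.3, 1.1).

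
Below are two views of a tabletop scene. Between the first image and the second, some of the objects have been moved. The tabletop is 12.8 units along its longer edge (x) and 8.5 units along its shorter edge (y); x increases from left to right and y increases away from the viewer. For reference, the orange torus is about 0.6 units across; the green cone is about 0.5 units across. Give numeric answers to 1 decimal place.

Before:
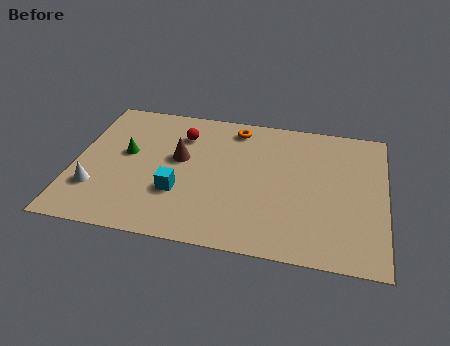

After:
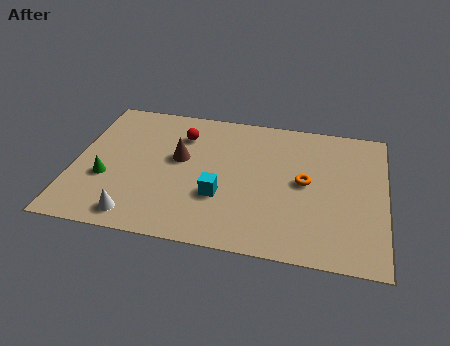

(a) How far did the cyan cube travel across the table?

1.7

The cyan cube moved from about (4.4, 2.8) to (6.1, 2.9), a distance of √(1.7² + 0.1²) ≈ 1.7.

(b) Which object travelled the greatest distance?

the orange torus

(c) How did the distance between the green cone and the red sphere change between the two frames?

+1.7

They were about 2.7 units apart before and 4.4 after — 1.7 units further apart.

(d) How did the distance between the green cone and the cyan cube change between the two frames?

+1.7

Before: roughly 3.0 units apart; after: 4.7. That's 1.7 units further apart.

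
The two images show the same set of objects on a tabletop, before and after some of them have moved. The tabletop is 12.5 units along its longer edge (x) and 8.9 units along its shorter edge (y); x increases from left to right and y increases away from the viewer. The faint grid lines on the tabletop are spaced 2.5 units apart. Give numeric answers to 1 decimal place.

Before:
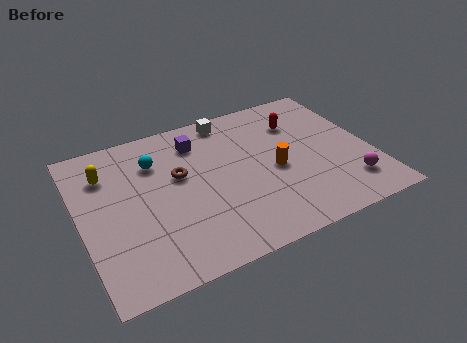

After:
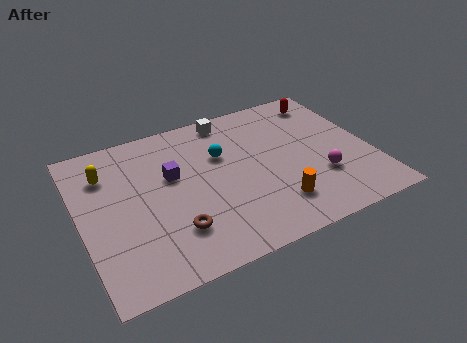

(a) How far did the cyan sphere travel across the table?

2.9

The cyan sphere moved from about (3.4, 6.5) to (6.2, 5.8), a distance of √(2.8² + 0.7²) ≈ 2.9.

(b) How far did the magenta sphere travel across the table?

1.4

From (11.2, 1.9) to (10.1, 2.8), the magenta sphere covered √(1.1² + 0.9²) ≈ 1.4 units.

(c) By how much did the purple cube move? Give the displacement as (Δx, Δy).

(-1.3, -1.6)

From the two frames, the purple cube sits at roughly (5.3, 7.0) before and (4.0, 5.4) after.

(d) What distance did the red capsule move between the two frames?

1.7

The red capsule was near (9.7, 6.5) before and (11.1, 7.5) after, so it travelled √(1.4² + 1.0²) ≈ 1.7 units.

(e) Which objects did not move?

the yellow capsule and the white cube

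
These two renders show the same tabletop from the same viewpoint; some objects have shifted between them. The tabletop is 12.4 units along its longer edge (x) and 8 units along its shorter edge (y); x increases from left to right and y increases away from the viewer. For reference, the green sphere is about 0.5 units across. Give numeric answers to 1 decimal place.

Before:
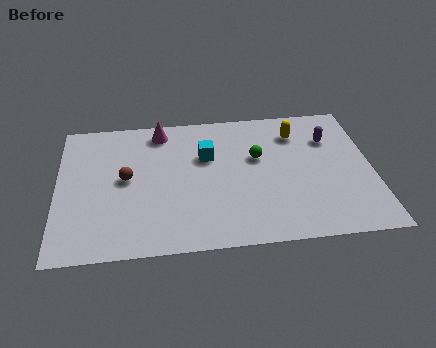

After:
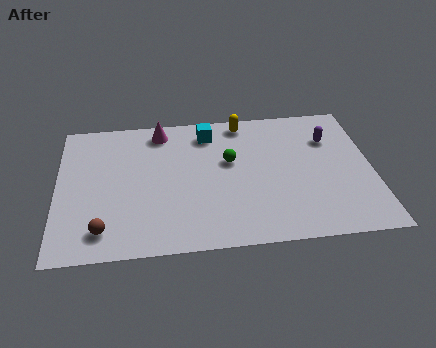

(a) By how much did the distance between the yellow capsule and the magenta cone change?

-2.1

Before: roughly 5.4 units apart; after: 3.3. That's 2.1 units closer together.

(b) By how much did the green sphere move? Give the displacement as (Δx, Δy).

(-1.1, -0.1)

From the two frames, the green sphere sits at roughly (7.9, 4.9) before and (6.8, 4.8) after.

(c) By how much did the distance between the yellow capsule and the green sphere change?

+0.3

The distance was about 2.1 in the first image and 2.4 in the second, so they moved 0.3 units further apart.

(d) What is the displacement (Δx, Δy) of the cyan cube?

(0.1, 1.4)

The cyan cube started near (5.9, 5.2) and ended near (6.0, 6.6).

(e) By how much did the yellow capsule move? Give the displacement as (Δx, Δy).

(-2.1, 0.9)

The yellow capsule was at about (9.5, 6.2) and moved to about (7.4, 7.1).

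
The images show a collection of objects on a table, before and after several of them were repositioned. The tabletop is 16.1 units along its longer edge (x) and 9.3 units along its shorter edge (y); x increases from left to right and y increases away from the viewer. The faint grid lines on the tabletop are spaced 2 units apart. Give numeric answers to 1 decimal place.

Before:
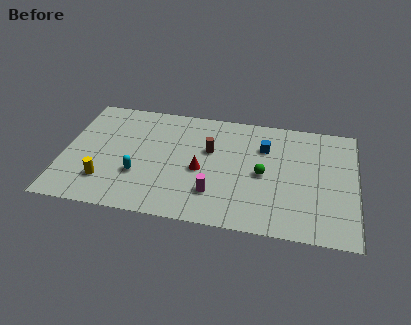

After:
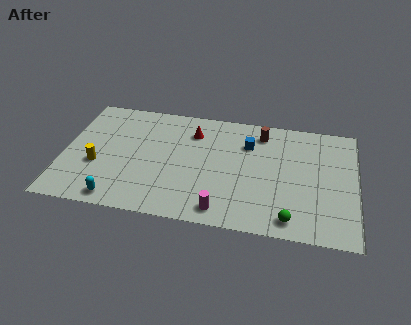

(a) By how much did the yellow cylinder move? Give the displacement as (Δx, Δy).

(-0.5, 1.2)

The yellow cylinder started near (2.4, 2.3) and ended near (1.9, 3.5).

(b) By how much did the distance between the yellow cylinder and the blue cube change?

-0.8

They were about 9.6 units apart before and 8.8 after — 0.8 units closer together.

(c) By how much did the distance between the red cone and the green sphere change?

+4.7

They were about 3.4 units apart before and 8.1 after — 4.7 units further apart.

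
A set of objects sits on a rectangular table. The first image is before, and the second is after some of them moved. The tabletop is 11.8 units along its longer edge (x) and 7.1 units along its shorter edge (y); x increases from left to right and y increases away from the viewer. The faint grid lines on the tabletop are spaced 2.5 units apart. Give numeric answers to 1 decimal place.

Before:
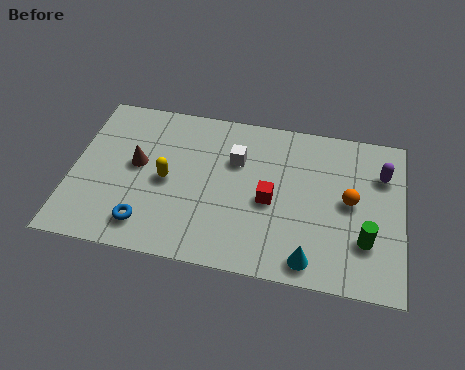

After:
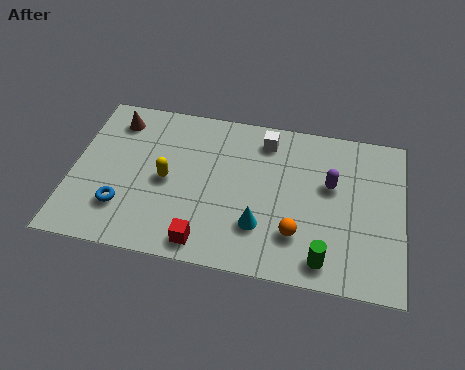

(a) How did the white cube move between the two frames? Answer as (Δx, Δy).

(1.0, 1.1)

The white cube was at about (5.8, 4.8) and moved to about (6.8, 5.9).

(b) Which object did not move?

the yellow capsule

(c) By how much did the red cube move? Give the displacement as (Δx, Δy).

(-2.2, -2.3)

The red cube was at about (7.1, 3.2) and moved to about (4.9, 0.9).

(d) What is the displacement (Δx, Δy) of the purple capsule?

(-1.8, -0.8)

The purple capsule started near (11.0, 5.1) and ended near (9.2, 4.3).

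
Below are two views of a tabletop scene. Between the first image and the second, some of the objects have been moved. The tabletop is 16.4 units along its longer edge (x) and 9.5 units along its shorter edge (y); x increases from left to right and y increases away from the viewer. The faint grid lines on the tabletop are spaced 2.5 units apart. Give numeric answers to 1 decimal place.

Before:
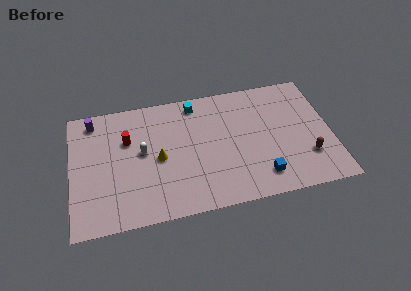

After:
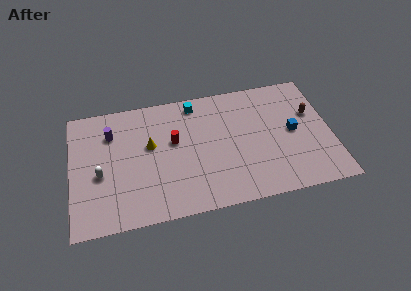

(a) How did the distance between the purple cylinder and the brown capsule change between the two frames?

-1.7

Before: roughly 14.4 units apart; after: 12.7. That's 1.7 units closer together.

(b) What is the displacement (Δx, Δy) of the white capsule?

(-2.7, -1.2)

From the two frames, the white capsule sits at roughly (4.5, 5.2) before and (1.8, 4.0) after.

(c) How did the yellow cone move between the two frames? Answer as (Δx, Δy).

(-0.5, 1.1)

The yellow cone was at about (5.5, 4.5) and moved to about (5.0, 5.6).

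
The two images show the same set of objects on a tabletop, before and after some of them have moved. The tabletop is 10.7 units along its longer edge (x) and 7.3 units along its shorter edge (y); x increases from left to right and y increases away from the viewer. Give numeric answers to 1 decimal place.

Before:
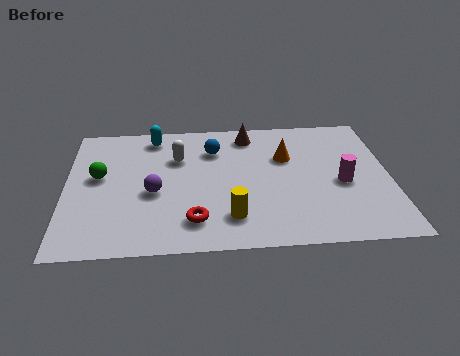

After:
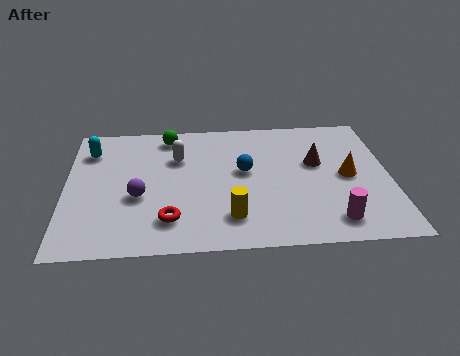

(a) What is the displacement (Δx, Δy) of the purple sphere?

(-0.5, -0.2)

From the two frames, the purple sphere sits at roughly (2.9, 3.1) before and (2.4, 2.9) after.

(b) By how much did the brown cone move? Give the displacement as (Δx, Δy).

(2.2, -1.8)

The brown cone was at about (6.1, 6.2) and moved to about (8.3, 4.4).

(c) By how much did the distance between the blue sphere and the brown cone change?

+1.0

Before: roughly 1.4 units apart; after: 2.4. That's 1.0 units further apart.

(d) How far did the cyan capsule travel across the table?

2.2

From (2.9, 6.3) to (0.8, 5.6), the cyan capsule covered √(2.1² + 0.7²) ≈ 2.2 units.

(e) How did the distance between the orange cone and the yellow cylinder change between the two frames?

+0.7

Before: roughly 3.7 units apart; after: 4.4. That's 0.7 units further apart.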